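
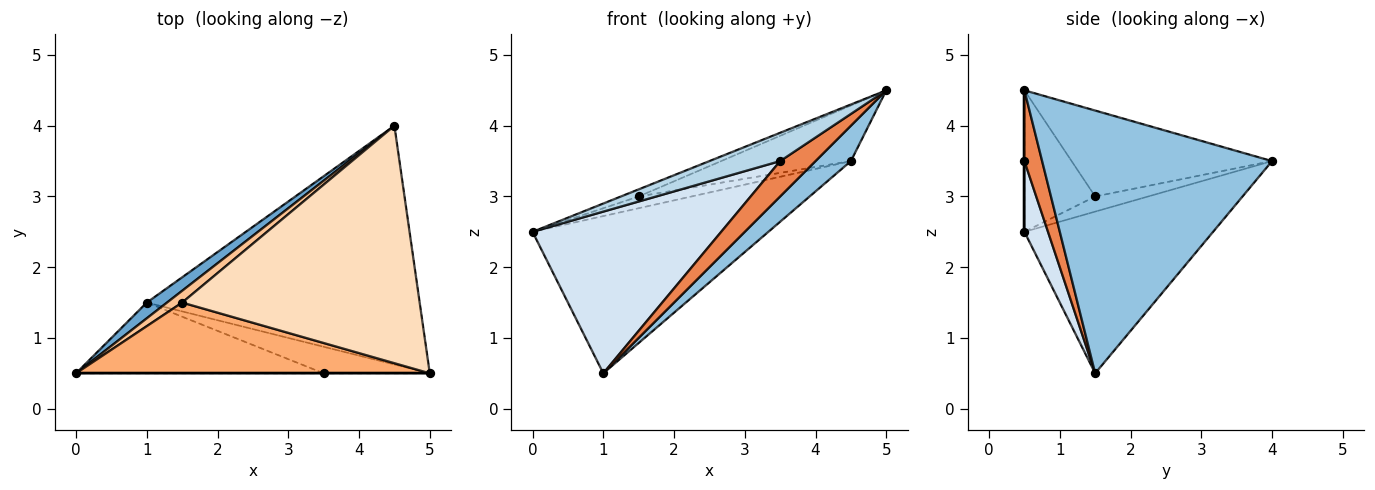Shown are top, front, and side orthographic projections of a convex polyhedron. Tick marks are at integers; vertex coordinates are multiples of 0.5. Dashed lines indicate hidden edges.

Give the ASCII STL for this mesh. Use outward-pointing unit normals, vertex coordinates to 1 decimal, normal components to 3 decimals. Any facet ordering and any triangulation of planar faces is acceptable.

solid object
 facet normal -0.623 0.778 0.078
  outer loop
   vertex 1.0 1.5 0.5
   vertex 0.0 0.5 2.5
   vertex 4.5 4.0 3.5
  endloop
 endfacet
 facet normal 0.690 -0.106 -0.716
  outer loop
   vertex 1.0 1.5 0.5
   vertex 4.5 4.0 3.5
   vertex 5.0 0.5 4.5
  endloop
 endfacet
 facet normal 0.000 -1.000 0.000
  outer loop
   vertex 3.5 0.5 3.5
   vertex 5.0 0.5 4.5
   vertex 0.0 0.5 2.5
  endloop
 endfacet
 facet normal 0.114 -0.910 -0.398
  outer loop
   vertex 3.5 0.5 3.5
   vertex 0.0 0.5 2.5
   vertex 1.0 1.5 0.5
  endloop
 endfacet
 facet normal 0.371 -0.743 -0.557
  outer loop
   vertex 3.5 0.5 3.5
   vertex 1.0 1.5 0.5
   vertex 5.0 0.5 4.5
  endloop
 endfacet
 facet normal -0.370 0.092 0.925
  outer loop
   vertex 1.5 1.5 3.0
   vertex 0.0 0.5 2.5
   vertex 5.0 0.5 4.5
  endloop
 endfacet
 facet normal -0.577 0.577 0.577
  outer loop
   vertex 1.5 1.5 3.0
   vertex 4.5 4.0 3.5
   vertex 0.0 0.5 2.5
  endloop
 endfacet
 facet normal -0.332 0.215 0.918
  outer loop
   vertex 1.5 1.5 3.0
   vertex 5.0 0.5 4.5
   vertex 4.5 4.0 3.5
  endloop
 endfacet
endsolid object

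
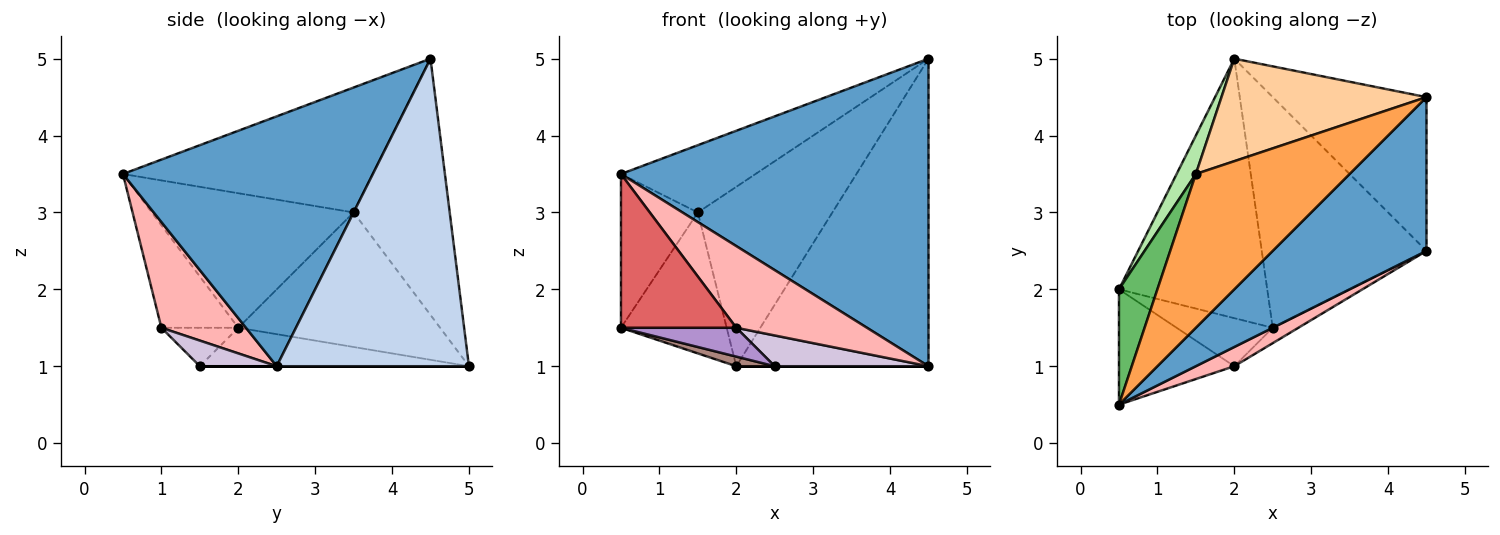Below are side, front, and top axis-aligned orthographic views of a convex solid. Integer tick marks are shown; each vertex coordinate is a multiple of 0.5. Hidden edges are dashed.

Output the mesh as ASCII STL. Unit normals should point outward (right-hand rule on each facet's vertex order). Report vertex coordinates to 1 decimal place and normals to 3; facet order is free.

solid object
 facet normal 0.588 -0.724 0.362
  outer loop
   vertex 4.5 2.5 1.0
   vertex 4.5 4.5 5.0
   vertex 0.5 0.5 3.5
  endloop
 endfacet
 facet normal 0.667 0.667 -0.333
  outer loop
   vertex 4.5 2.5 1.0
   vertex 2.0 5.0 1.0
   vertex 4.5 4.5 5.0
  endloop
 endfacet
 facet normal -0.597 0.322 0.735
  outer loop
   vertex 1.5 3.5 3.0
   vertex 0.5 0.5 3.5
   vertex 4.5 4.5 5.0
  endloop
 endfacet
 facet normal -0.527 0.738 0.422
  outer loop
   vertex 1.5 3.5 3.0
   vertex 4.5 4.5 5.0
   vertex 2.0 5.0 1.0
  endloop
 endfacet
 facet normal -0.903 0.344 0.258
  outer loop
   vertex 1.5 3.5 3.0
   vertex 0.5 2.0 1.5
   vertex 0.5 0.5 3.5
  endloop
 endfacet
 facet normal -0.879 0.460 0.126
  outer loop
   vertex 1.5 3.5 3.0
   vertex 2.0 5.0 1.0
   vertex 0.5 2.0 1.5
  endloop
 endfacet
 facet normal -0.471 -0.706 -0.529
  outer loop
   vertex 2.0 1.0 1.5
   vertex 0.5 0.5 3.5
   vertex 0.5 2.0 1.5
  endloop
 endfacet
 facet normal 0.533 -0.824 0.194
  outer loop
   vertex 2.0 1.0 1.5
   vertex 4.5 2.5 1.0
   vertex 0.5 0.5 3.5
  endloop
 endfacet
 facet normal -0.324 -0.487 -0.811
  outer loop
   vertex 2.5 1.5 1.0
   vertex 2.0 1.0 1.5
   vertex 0.5 2.0 1.5
  endloop
 endfacet
 facet normal 0.408 -0.816 -0.408
  outer loop
   vertex 2.5 1.5 1.0
   vertex 4.5 2.5 1.0
   vertex 2.0 1.0 1.5
  endloop
 endfacet
 facet normal -0.251 -0.036 -0.967
  outer loop
   vertex 2.5 1.5 1.0
   vertex 0.5 2.0 1.5
   vertex 2.0 5.0 1.0
  endloop
 endfacet
 facet normal 0.000 0.000 -1.000
  outer loop
   vertex 2.5 1.5 1.0
   vertex 2.0 5.0 1.0
   vertex 4.5 2.5 1.0
  endloop
 endfacet
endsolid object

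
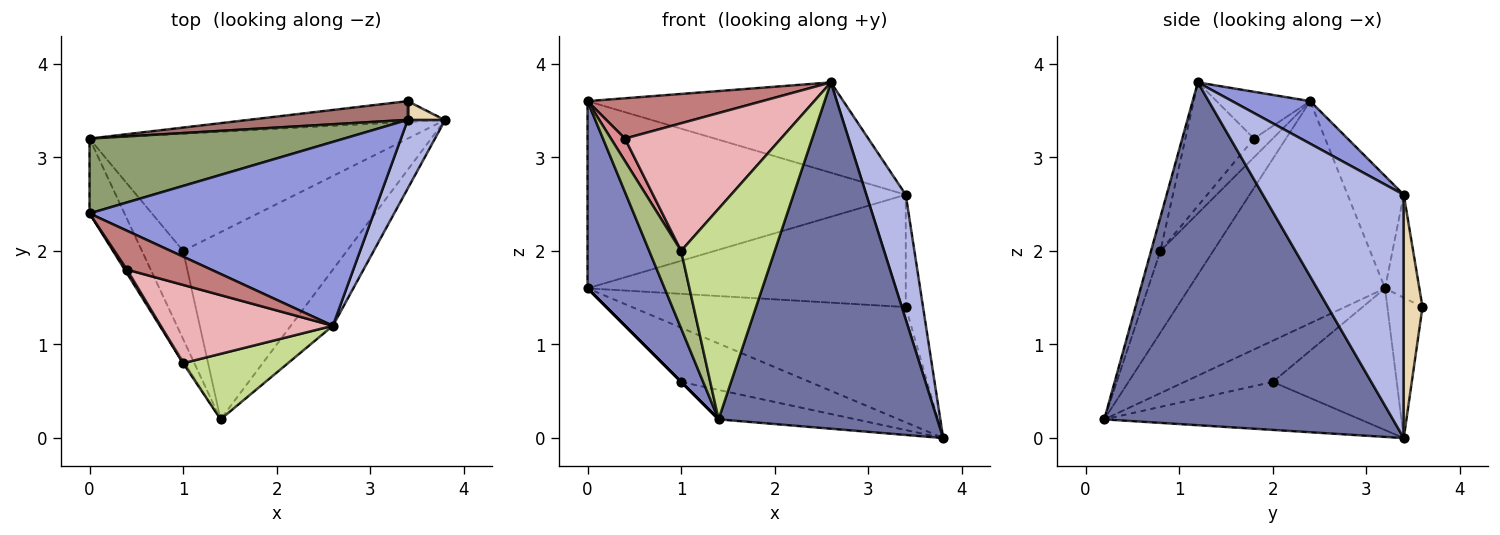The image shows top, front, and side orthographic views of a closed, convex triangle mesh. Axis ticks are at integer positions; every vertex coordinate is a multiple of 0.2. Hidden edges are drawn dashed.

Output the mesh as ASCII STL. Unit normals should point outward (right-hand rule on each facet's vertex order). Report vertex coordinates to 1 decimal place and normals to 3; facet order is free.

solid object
 facet normal 0.793 -0.601 -0.097
  outer loop
   vertex 2.6 1.2 3.8
   vertex 1.4 0.2 0.2
   vertex 3.8 3.4 0.0
  endloop
 endfacet
 facet normal -0.921 -0.362 -0.145
  outer loop
   vertex 0.0 3.2 1.6
   vertex 1.4 0.2 0.2
   vertex 0.0 2.4 3.6
  endloop
 endfacet
 facet normal 0.133 0.437 0.890
  outer loop
   vertex 3.4 3.4 2.6
   vertex 0.0 2.4 3.6
   vertex 2.6 1.2 3.8
  endloop
 endfacet
 facet normal 0.953 -0.266 0.147
  outer loop
   vertex 3.4 3.4 2.6
   vertex 2.6 1.2 3.8
   vertex 3.8 3.4 0.0
  endloop
 endfacet
 facet normal -0.162 0.916 0.367
  outer loop
   vertex 3.4 3.4 2.6
   vertex 0.0 3.2 1.6
   vertex 0.0 2.4 3.6
  endloop
 endfacet
 facet normal -0.856 -0.517 -0.018
  outer loop
   vertex 1.0 0.8 2.0
   vertex 0.0 2.4 3.6
   vertex 1.4 0.2 0.2
  endloop
 endfacet
 facet normal -0.095 -0.951 0.296
  outer loop
   vertex 1.0 0.8 2.0
   vertex 1.4 0.2 0.2
   vertex 2.6 1.2 3.8
  endloop
 endfacet
 facet normal -0.278 0.149 -0.949
  outer loop
   vertex 1.0 2.0 0.6
   vertex 3.8 3.4 0.0
   vertex 1.4 0.2 0.2
  endloop
 endfacet
 facet normal -0.375 0.389 -0.842
  outer loop
   vertex 1.0 2.0 0.6
   vertex 0.0 3.2 1.6
   vertex 3.8 3.4 0.0
  endloop
 endfacet
 facet normal -0.707 0.000 -0.707
  outer loop
   vertex 1.0 2.0 0.6
   vertex 1.4 0.2 0.2
   vertex 0.0 3.2 1.6
  endloop
 endfacet
 facet normal -0.125 0.977 -0.175
  outer loop
   vertex 3.4 3.6 1.4
   vertex 3.8 3.4 0.0
   vertex 0.0 3.2 1.6
  endloop
 endfacet
 facet normal 0.730 0.674 0.112
  outer loop
   vertex 3.4 3.6 1.4
   vertex 3.4 3.4 2.6
   vertex 3.8 3.4 0.0
  endloop
 endfacet
 facet normal -0.106 0.981 0.163
  outer loop
   vertex 3.4 3.6 1.4
   vertex 0.0 3.2 1.6
   vertex 3.4 3.4 2.6
  endloop
 endfacet
 facet normal -0.360 -0.672 0.648
  outer loop
   vertex 0.4 1.8 3.2
   vertex 2.6 1.2 3.8
   vertex 0.0 2.4 3.6
  endloop
 endfacet
 facet normal -0.796 -0.597 0.100
  outer loop
   vertex 0.4 1.8 3.2
   vertex 0.0 2.4 3.6
   vertex 1.0 0.8 2.0
  endloop
 endfacet
 facet normal -0.351 -0.798 0.490
  outer loop
   vertex 0.4 1.8 3.2
   vertex 1.0 0.8 2.0
   vertex 2.6 1.2 3.8
  endloop
 endfacet
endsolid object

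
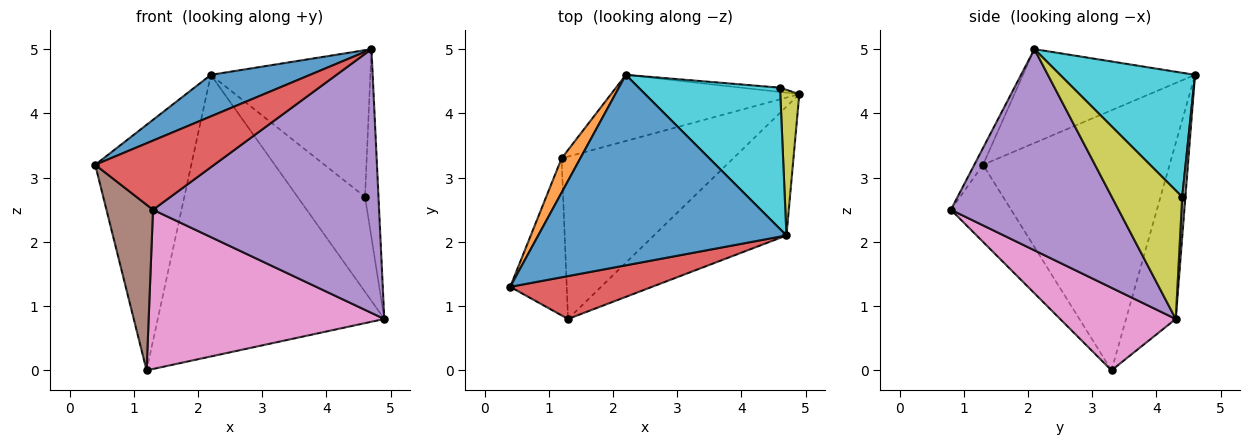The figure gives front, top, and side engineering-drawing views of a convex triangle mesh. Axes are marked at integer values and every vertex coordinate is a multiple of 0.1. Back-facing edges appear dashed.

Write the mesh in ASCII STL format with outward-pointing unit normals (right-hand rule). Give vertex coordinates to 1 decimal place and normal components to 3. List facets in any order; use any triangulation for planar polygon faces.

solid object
 facet normal -0.346 -0.200 0.917
  outer loop
   vertex 4.7 2.1 5.0
   vertex 2.2 4.6 4.6
   vertex 0.4 1.3 3.2
  endloop
 endfacet
 facet normal -0.887 0.457 0.064
  outer loop
   vertex 1.2 3.3 0.0
   vertex 0.4 1.3 3.2
   vertex 2.2 4.6 4.6
  endloop
 endfacet
 facet normal -0.209 0.952 -0.224
  outer loop
   vertex 1.2 3.3 0.0
   vertex 2.2 4.6 4.6
   vertex 4.9 4.3 0.8
  endloop
 endfacet
 facet normal -0.062 -0.848 0.526
  outer loop
   vertex 1.3 0.8 2.5
   vertex 4.7 2.1 5.0
   vertex 0.4 1.3 3.2
  endloop
 endfacet
 facet normal 0.554 -0.748 -0.365
  outer loop
   vertex 1.3 0.8 2.5
   vertex 4.9 4.3 0.8
   vertex 4.7 2.1 5.0
  endloop
 endfacet
 facet normal -0.684 -0.529 -0.502
  outer loop
   vertex 1.3 0.8 2.5
   vertex 0.4 1.3 3.2
   vertex 1.2 3.3 0.0
  endloop
 endfacet
 facet normal 0.325 -0.662 -0.675
  outer loop
   vertex 1.3 0.8 2.5
   vertex 1.2 3.3 0.0
   vertex 4.9 4.3 0.8
  endloop
 endfacet
 facet normal 0.048 0.998 -0.045
  outer loop
   vertex 4.6 4.4 2.7
   vertex 4.9 4.3 0.8
   vertex 2.2 4.6 4.6
  endloop
 endfacet
 facet normal 0.972 0.186 0.144
  outer loop
   vertex 4.6 4.4 2.7
   vertex 4.7 2.1 5.0
   vertex 4.9 4.3 0.8
  endloop
 endfacet
 facet normal 0.520 0.615 0.592
  outer loop
   vertex 4.6 4.4 2.7
   vertex 2.2 4.6 4.6
   vertex 4.7 2.1 5.0
  endloop
 endfacet
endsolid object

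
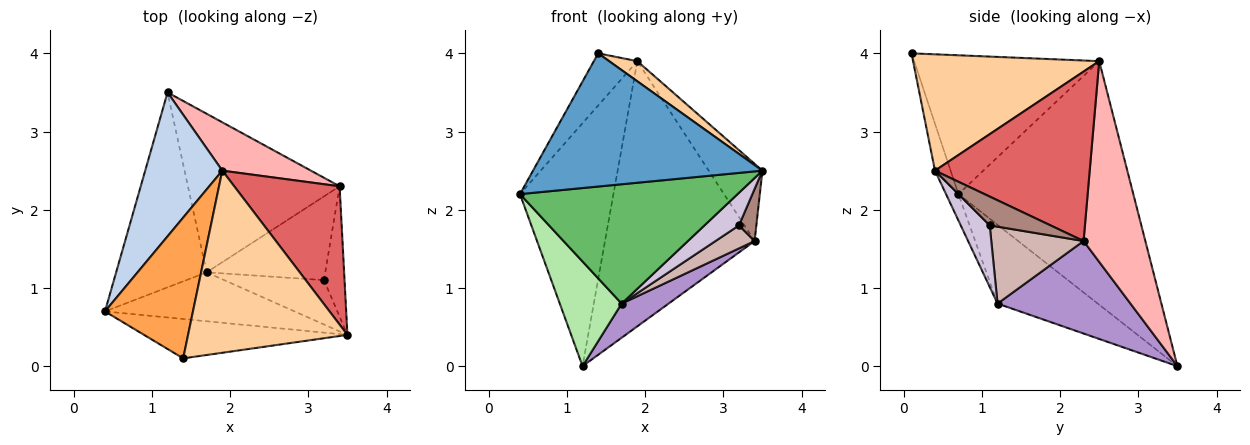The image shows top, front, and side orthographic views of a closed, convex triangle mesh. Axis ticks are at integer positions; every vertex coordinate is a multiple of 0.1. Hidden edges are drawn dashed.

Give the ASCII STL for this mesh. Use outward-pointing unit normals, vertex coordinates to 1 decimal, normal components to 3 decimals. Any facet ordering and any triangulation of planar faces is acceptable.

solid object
 facet normal -0.065 -0.957 -0.283
  outer loop
   vertex 1.4 0.1 4.0
   vertex 0.4 0.7 2.2
   vertex 3.5 0.4 2.5
  endloop
 endfacet
 facet normal -0.849 0.454 0.269
  outer loop
   vertex 1.9 2.5 3.9
   vertex 1.2 3.5 0.0
   vertex 0.4 0.7 2.2
  endloop
 endfacet
 facet normal -0.829 0.194 0.525
  outer loop
   vertex 1.9 2.5 3.9
   vertex 0.4 0.7 2.2
   vertex 1.4 0.1 4.0
  endloop
 endfacet
 facet normal 0.587 -0.089 0.804
  outer loop
   vertex 1.9 2.5 3.9
   vertex 1.4 0.1 4.0
   vertex 3.5 0.4 2.5
  endloop
 endfacet
 facet normal -0.053 -0.924 -0.379
  outer loop
   vertex 1.7 1.2 0.8
   vertex 3.5 0.4 2.5
   vertex 0.4 0.7 2.2
  endloop
 endfacet
 facet normal -0.608 -0.375 -0.699
  outer loop
   vertex 1.7 1.2 0.8
   vertex 0.4 0.7 2.2
   vertex 1.2 3.5 0.0
  endloop
 endfacet
 facet normal 0.814 0.283 0.507
  outer loop
   vertex 3.4 2.3 1.6
   vertex 1.9 2.5 3.9
   vertex 3.5 0.4 2.5
  endloop
 endfacet
 facet normal 0.376 0.911 0.166
  outer loop
   vertex 3.4 2.3 1.6
   vertex 1.2 3.5 0.0
   vertex 1.9 2.5 3.9
  endloop
 endfacet
 facet normal 0.512 -0.181 -0.840
  outer loop
   vertex 3.4 2.3 1.6
   vertex 1.7 1.2 0.8
   vertex 1.2 3.5 0.0
  endloop
 endfacet
 facet normal 0.445 -0.530 -0.721
  outer loop
   vertex 3.2 1.1 1.8
   vertex 3.5 0.4 2.5
   vertex 1.7 1.2 0.8
  endloop
 endfacet
 facet normal 0.793 -0.226 -0.566
  outer loop
   vertex 3.2 1.1 1.8
   vertex 3.4 2.3 1.6
   vertex 3.5 0.4 2.5
  endloop
 endfacet
 facet normal 0.530 -0.225 -0.818
  outer loop
   vertex 3.2 1.1 1.8
   vertex 1.7 1.2 0.8
   vertex 3.4 2.3 1.6
  endloop
 endfacet
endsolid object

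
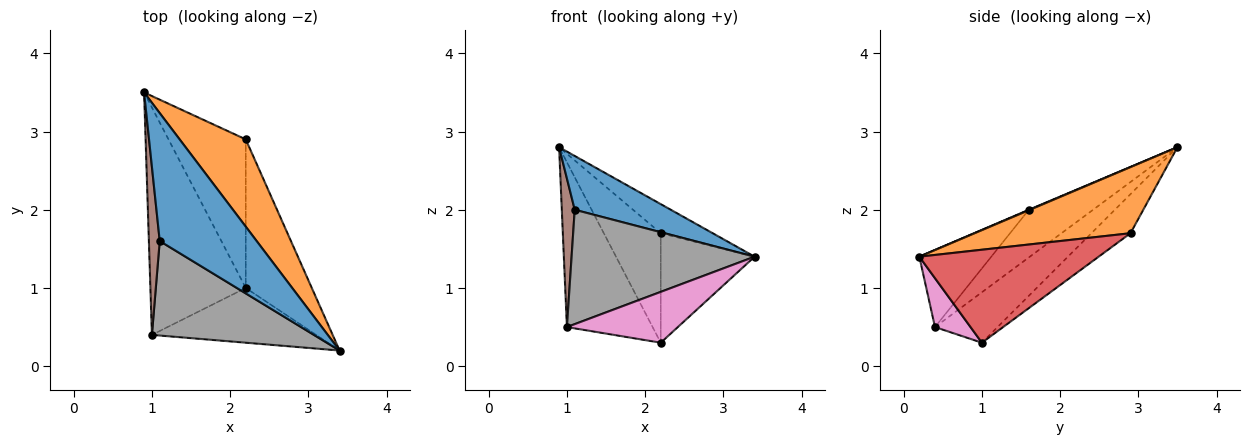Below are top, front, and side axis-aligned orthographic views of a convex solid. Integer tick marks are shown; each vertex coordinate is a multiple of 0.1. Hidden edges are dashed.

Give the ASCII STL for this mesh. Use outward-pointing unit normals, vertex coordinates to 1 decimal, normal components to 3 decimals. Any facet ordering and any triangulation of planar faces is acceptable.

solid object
 facet normal 0.005 -0.388 0.922
  outer loop
   vertex 1.1 1.6 2.0
   vertex 3.4 0.2 1.4
   vertex 0.9 3.5 2.8
  endloop
 endfacet
 facet normal 0.688 0.229 0.688
  outer loop
   vertex 2.2 2.9 1.7
   vertex 0.9 3.5 2.8
   vertex 3.4 0.2 1.4
  endloop
 endfacet
 facet normal -0.377 0.549 -0.746
  outer loop
   vertex 2.2 2.9 1.7
   vertex 2.2 1.0 0.3
   vertex 0.9 3.5 2.8
  endloop
 endfacet
 facet normal 0.750 0.392 -0.533
  outer loop
   vertex 2.2 2.9 1.7
   vertex 3.4 0.2 1.4
   vertex 2.2 1.0 0.3
  endloop
 endfacet
 facet normal -0.394 0.539 -0.744
  outer loop
   vertex 1.0 0.4 0.5
   vertex 0.9 3.5 2.8
   vertex 2.2 1.0 0.3
  endloop
 endfacet
 facet normal -0.957 -0.192 0.218
  outer loop
   vertex 1.0 0.4 0.5
   vertex 1.1 1.6 2.0
   vertex 0.9 3.5 2.8
  endloop
 endfacet
 facet normal 0.213 -0.665 -0.716
  outer loop
   vertex 1.0 0.4 0.5
   vertex 2.2 1.0 0.3
   vertex 3.4 0.2 1.4
  endloop
 endfacet
 facet normal -0.290 -0.738 0.610
  outer loop
   vertex 1.0 0.4 0.5
   vertex 3.4 0.2 1.4
   vertex 1.1 1.6 2.0
  endloop
 endfacet
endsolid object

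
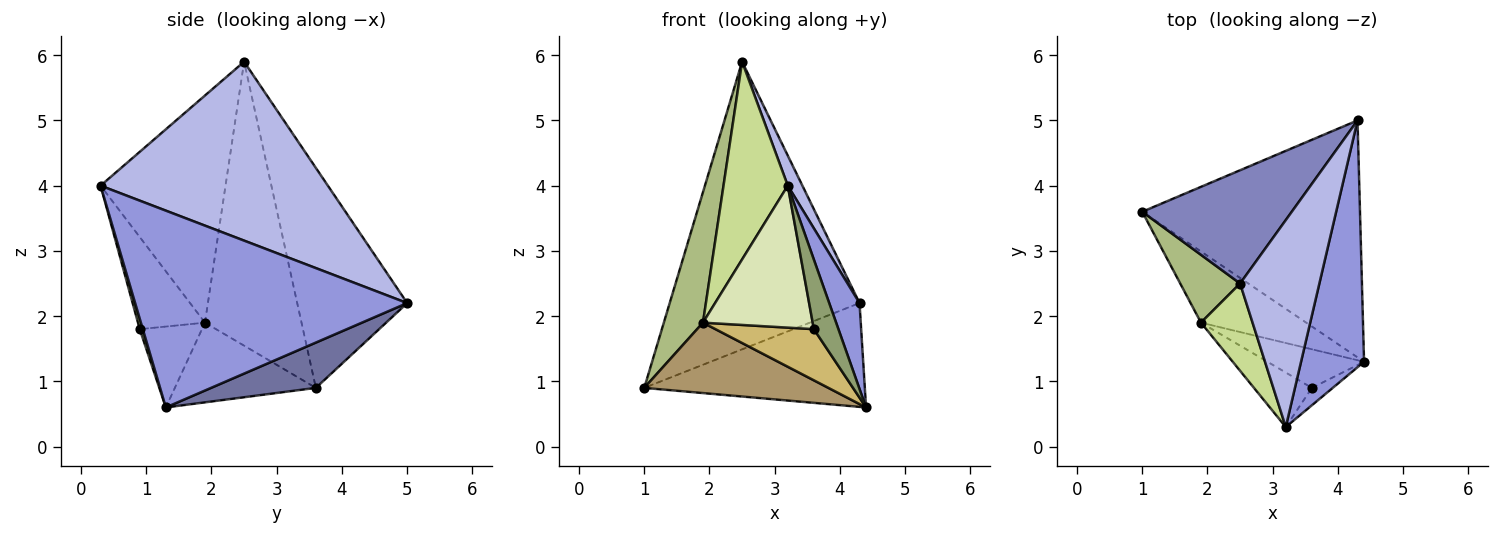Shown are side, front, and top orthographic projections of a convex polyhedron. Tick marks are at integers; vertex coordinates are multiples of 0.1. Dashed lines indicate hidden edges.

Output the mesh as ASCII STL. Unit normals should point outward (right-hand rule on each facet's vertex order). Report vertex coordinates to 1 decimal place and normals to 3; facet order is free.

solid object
 facet normal 0.187 0.394 -0.900
  outer loop
   vertex 4.3 5.0 2.2
   vertex 4.4 1.3 0.6
   vertex 1.0 3.6 0.9
  endloop
 endfacet
 facet normal -0.475 0.819 0.323
  outer loop
   vertex 2.5 2.5 5.9
   vertex 4.3 5.0 2.2
   vertex 1.0 3.6 0.9
  endloop
 endfacet
 facet normal 0.947 -0.106 0.303
  outer loop
   vertex 3.2 0.3 4.0
   vertex 4.4 1.3 0.6
   vertex 4.3 5.0 2.2
  endloop
 endfacet
 facet normal 0.913 -0.059 0.404
  outer loop
   vertex 3.2 0.3 4.0
   vertex 4.3 5.0 2.2
   vertex 2.5 2.5 5.9
  endloop
 endfacet
 facet normal 0.120 -0.963 -0.241
  outer loop
   vertex 3.6 0.9 1.8
   vertex 4.4 1.3 0.6
   vertex 3.2 0.3 4.0
  endloop
 endfacet
 facet normal -0.910 -0.369 0.192
  outer loop
   vertex 1.9 1.9 1.9
   vertex 2.5 2.5 5.9
   vertex 1.0 3.6 0.9
  endloop
 endfacet
 facet normal -0.872 -0.448 0.198
  outer loop
   vertex 1.9 1.9 1.9
   vertex 3.2 0.3 4.0
   vertex 2.5 2.5 5.9
  endloop
 endfacet
 facet normal -0.495 -0.811 -0.311
  outer loop
   vertex 1.9 1.9 1.9
   vertex 3.6 0.9 1.8
   vertex 3.2 0.3 4.0
  endloop
 endfacet
 facet normal -0.474 -0.619 -0.626
  outer loop
   vertex 1.9 1.9 1.9
   vertex 1.0 3.6 0.9
   vertex 4.4 1.3 0.6
  endloop
 endfacet
 facet normal -0.451 -0.712 -0.538
  outer loop
   vertex 1.9 1.9 1.9
   vertex 4.4 1.3 0.6
   vertex 3.6 0.9 1.8
  endloop
 endfacet
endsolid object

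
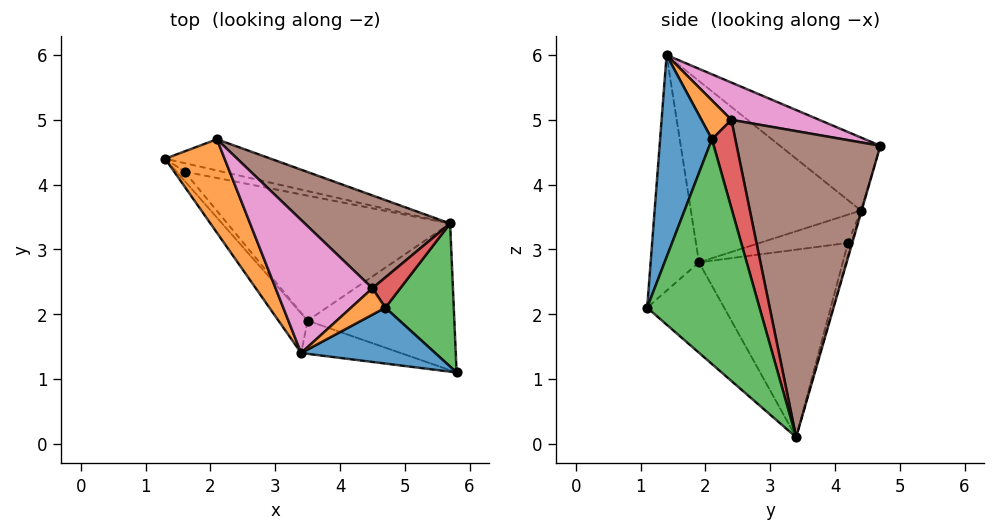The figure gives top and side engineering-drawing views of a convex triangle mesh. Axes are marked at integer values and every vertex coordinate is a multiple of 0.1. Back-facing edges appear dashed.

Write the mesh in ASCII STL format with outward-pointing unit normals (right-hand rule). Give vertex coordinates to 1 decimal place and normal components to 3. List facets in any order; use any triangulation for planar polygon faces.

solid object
 facet normal -0.007 0.959 -0.282
  outer loop
   vertex 2.1 4.7 4.6
   vertex 5.7 3.4 0.1
   vertex 1.3 4.4 3.6
  endloop
 endfacet
 facet normal -0.775 -0.037 0.631
  outer loop
   vertex 3.4 1.4 6.0
   vertex 2.1 4.7 4.6
   vertex 1.3 4.4 3.6
  endloop
 endfacet
 facet normal -0.417 -0.607 -0.677
  outer loop
   vertex 3.5 1.9 2.8
   vertex 5.7 3.4 0.1
   vertex 5.8 1.1 2.1
  endloop
 endfacet
 facet normal -0.764 -0.633 -0.123
  outer loop
   vertex 3.5 1.9 2.8
   vertex 3.4 1.4 6.0
   vertex 1.3 4.4 3.6
  endloop
 endfacet
 facet normal -0.366 -0.918 -0.155
  outer loop
   vertex 3.5 1.9 2.8
   vertex 5.8 1.1 2.1
   vertex 3.4 1.4 6.0
  endloop
 endfacet
 facet normal 0.633 0.713 0.301
  outer loop
   vertex 4.5 2.4 5.0
   vertex 5.7 3.4 0.1
   vertex 2.1 4.7 4.6
  endloop
 endfacet
 facet normal 0.317 0.473 0.822
  outer loop
   vertex 4.5 2.4 5.0
   vertex 2.1 4.7 4.6
   vertex 3.4 1.4 6.0
  endloop
 endfacet
 facet normal -0.153 0.882 -0.445
  outer loop
   vertex 1.6 4.2 3.1
   vertex 1.3 4.4 3.6
   vertex 5.7 3.4 0.1
  endloop
 endfacet
 facet normal -0.766 -0.605 -0.218
  outer loop
   vertex 1.6 4.2 3.1
   vertex 3.5 1.9 2.8
   vertex 1.3 4.4 3.6
  endloop
 endfacet
 facet normal -0.591 -0.397 -0.702
  outer loop
   vertex 1.6 4.2 3.1
   vertex 5.7 3.4 0.1
   vertex 3.5 1.9 2.8
  endloop
 endfacet
 facet normal 0.739 -0.462 0.490
  outer loop
   vertex 4.7 2.1 4.7
   vertex 3.4 1.4 6.0
   vertex 5.8 1.1 2.1
  endloop
 endfacet
 facet normal 0.740 -0.160 0.653
  outer loop
   vertex 4.7 2.1 4.7
   vertex 4.5 2.4 5.0
   vertex 3.4 1.4 6.0
  endloop
 endfacet
 facet normal 0.918 0.283 0.279
  outer loop
   vertex 4.7 2.1 4.7
   vertex 5.8 1.1 2.1
   vertex 5.7 3.4 0.1
  endloop
 endfacet
 facet normal 0.904 0.317 0.286
  outer loop
   vertex 4.7 2.1 4.7
   vertex 5.7 3.4 0.1
   vertex 4.5 2.4 5.0
  endloop
 endfacet
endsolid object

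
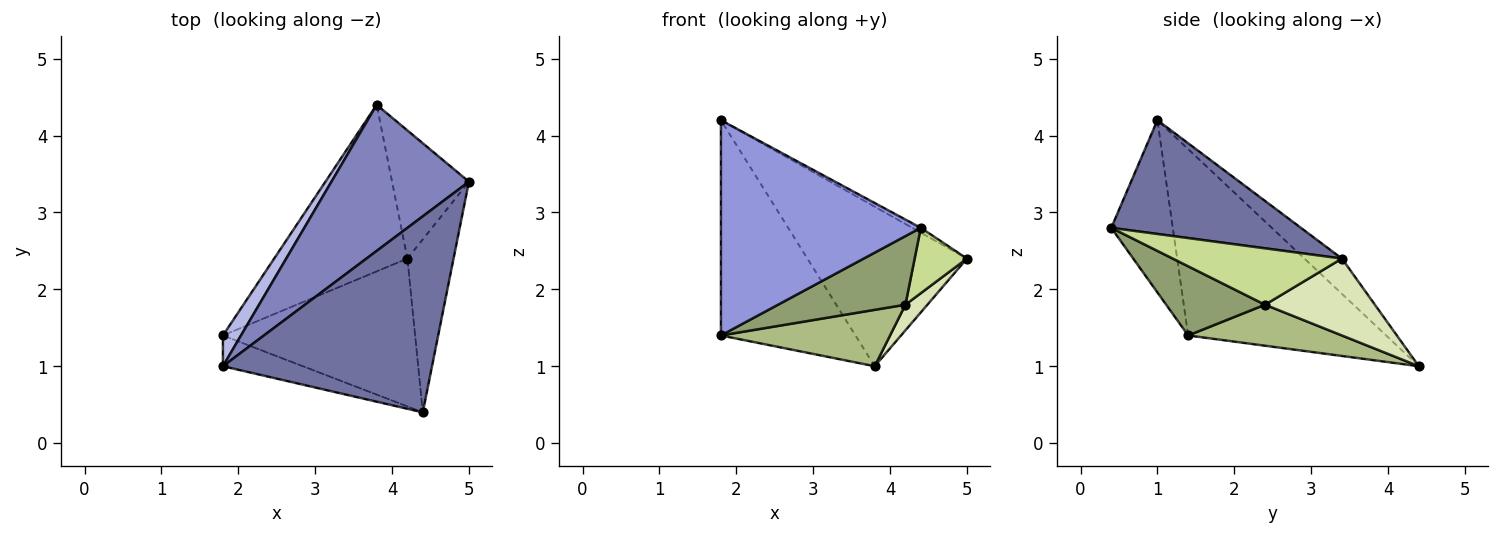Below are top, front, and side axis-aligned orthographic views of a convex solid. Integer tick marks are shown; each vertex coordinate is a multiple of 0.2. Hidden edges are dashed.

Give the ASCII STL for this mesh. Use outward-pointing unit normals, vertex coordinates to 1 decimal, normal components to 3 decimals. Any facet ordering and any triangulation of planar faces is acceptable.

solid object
 facet normal 0.478 0.022 0.878
  outer loop
   vertex 4.4 0.4 2.8
   vertex 5.0 3.4 2.4
   vertex 1.8 1.0 4.2
  endloop
 endfacet
 facet normal -0.171 0.727 0.665
  outer loop
   vertex 3.8 4.4 1.0
   vertex 1.8 1.0 4.2
   vertex 5.0 3.4 2.4
  endloop
 endfacet
 facet normal -0.291 -0.947 -0.135
  outer loop
   vertex 1.8 1.4 1.4
   vertex 4.4 0.4 2.8
   vertex 1.8 1.0 4.2
  endloop
 endfacet
 facet normal -0.824 0.560 0.080
  outer loop
   vertex 1.8 1.4 1.4
   vertex 1.8 1.0 4.2
   vertex 3.8 4.4 1.0
  endloop
 endfacet
 facet normal 0.310 -0.400 -0.862
  outer loop
   vertex 4.2 2.4 1.8
   vertex 4.4 0.4 2.8
   vertex 1.8 1.4 1.4
  endloop
 endfacet
 facet normal 0.280 -0.308 -0.909
  outer loop
   vertex 4.2 2.4 1.8
   vertex 1.8 1.4 1.4
   vertex 3.8 4.4 1.0
  endloop
 endfacet
 facet normal 0.753 -0.233 -0.616
  outer loop
   vertex 4.2 2.4 1.8
   vertex 5.0 3.4 2.4
   vertex 4.4 0.4 2.8
  endloop
 endfacet
 facet normal 0.700 -0.140 -0.700
  outer loop
   vertex 4.2 2.4 1.8
   vertex 3.8 4.4 1.0
   vertex 5.0 3.4 2.4
  endloop
 endfacet
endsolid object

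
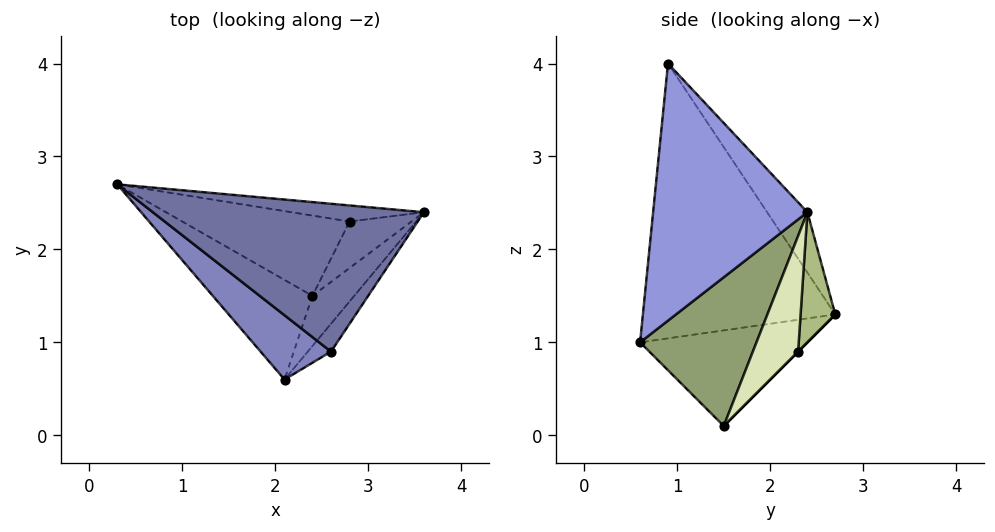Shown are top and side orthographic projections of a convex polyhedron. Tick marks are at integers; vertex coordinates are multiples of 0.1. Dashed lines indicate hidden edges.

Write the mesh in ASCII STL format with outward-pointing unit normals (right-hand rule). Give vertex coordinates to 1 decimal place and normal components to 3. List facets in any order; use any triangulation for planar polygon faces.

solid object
 facet normal -0.140 0.765 0.629
  outer loop
   vertex 2.6 0.9 4.0
   vertex 3.6 2.4 2.4
   vertex 0.3 2.7 1.3
  endloop
 endfacet
 facet normal -0.732 -0.655 0.188
  outer loop
   vertex 2.6 0.9 4.0
   vertex 0.3 2.7 1.3
   vertex 2.1 0.6 1.0
  endloop
 endfacet
 facet normal 0.793 -0.605 -0.072
  outer loop
   vertex 2.6 0.9 4.0
   vertex 2.1 0.6 1.0
   vertex 3.6 2.4 2.4
  endloop
 endfacet
 facet normal -0.622 -0.440 -0.648
  outer loop
   vertex 2.4 1.5 0.1
   vertex 2.1 0.6 1.0
   vertex 0.3 2.7 1.3
  endloop
 endfacet
 facet normal 0.829 -0.509 -0.233
  outer loop
   vertex 2.4 1.5 0.1
   vertex 3.6 2.4 2.4
   vertex 2.1 0.6 1.0
  endloop
 endfacet
 facet normal 0.135 0.981 -0.137
  outer loop
   vertex 2.8 2.3 0.9
   vertex 0.3 2.7 1.3
   vertex 3.6 2.4 2.4
  endloop
 endfacet
 facet normal 0.000 0.707 -0.707
  outer loop
   vertex 2.8 2.3 0.9
   vertex 2.4 1.5 0.1
   vertex 0.3 2.7 1.3
  endloop
 endfacet
 facet normal 0.881 0.031 -0.472
  outer loop
   vertex 2.8 2.3 0.9
   vertex 3.6 2.4 2.4
   vertex 2.4 1.5 0.1
  endloop
 endfacet
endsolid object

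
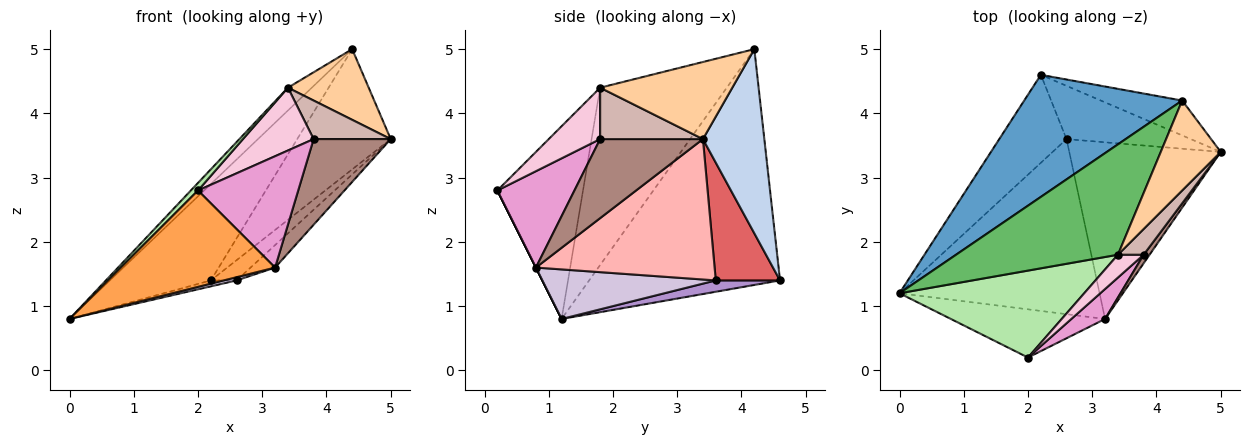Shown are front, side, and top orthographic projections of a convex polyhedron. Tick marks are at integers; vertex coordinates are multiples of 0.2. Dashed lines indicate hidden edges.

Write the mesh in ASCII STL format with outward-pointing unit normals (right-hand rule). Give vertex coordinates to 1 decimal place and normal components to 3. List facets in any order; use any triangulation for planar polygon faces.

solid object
 facet normal -0.761 0.402 0.510
  outer loop
   vertex 4.4 4.2 5.0
   vertex 2.2 4.6 1.4
   vertex 0.0 1.2 0.8
  endloop
 endfacet
 facet normal 0.533 0.812 -0.236
  outer loop
   vertex 4.4 4.2 5.0
   vertex 5.0 3.4 3.6
   vertex 2.2 4.6 1.4
  endloop
 endfacet
 facet normal 0.000 -0.894 -0.447
  outer loop
   vertex 3.2 0.8 1.6
   vertex 2.0 0.2 2.8
   vertex 0.0 1.2 0.8
  endloop
 endfacet
 facet normal 0.711 -0.434 0.553
  outer loop
   vertex 3.4 1.8 4.4
   vertex 5.0 3.4 3.6
   vertex 4.4 4.2 5.0
  endloop
 endfacet
 facet normal -0.731 0.138 0.668
  outer loop
   vertex 3.4 1.8 4.4
   vertex 4.4 4.2 5.0
   vertex 0.0 1.2 0.8
  endloop
 endfacet
 facet normal -0.721 -0.060 0.691
  outer loop
   vertex 3.4 1.8 4.4
   vertex 0.0 1.2 0.8
   vertex 2.0 0.2 2.8
  endloop
 endfacet
 facet normal 0.663 0.265 -0.700
  outer loop
   vertex 2.6 3.6 1.4
   vertex 2.2 4.6 1.4
   vertex 5.0 3.4 3.6
  endloop
 endfacet
 facet normal 0.677 0.093 -0.730
  outer loop
   vertex 2.6 3.6 1.4
   vertex 5.0 3.4 3.6
   vertex 3.2 0.8 1.6
  endloop
 endfacet
 facet normal 0.166 0.066 -0.984
  outer loop
   vertex 2.6 3.6 1.4
   vertex 0.0 1.2 0.8
   vertex 2.2 4.6 1.4
  endloop
 endfacet
 facet normal 0.240 -0.018 -0.971
  outer loop
   vertex 2.6 3.6 1.4
   vertex 3.2 0.8 1.6
   vertex 0.0 1.2 0.8
  endloop
 endfacet
 facet normal 0.799 -0.599 0.060
  outer loop
   vertex 3.8 1.8 3.6
   vertex 3.2 0.8 1.6
   vertex 5.0 3.4 3.6
  endloop
 endfacet
 facet normal 0.743 -0.557 0.371
  outer loop
   vertex 3.8 1.8 3.6
   vertex 5.0 3.4 3.6
   vertex 3.4 1.8 4.4
  endloop
 endfacet
 facet normal 0.596 -0.775 0.209
  outer loop
   vertex 3.8 1.8 3.6
   vertex 2.0 0.2 2.8
   vertex 3.2 0.8 1.6
  endloop
 endfacet
 facet normal 0.564 -0.776 0.282
  outer loop
   vertex 3.8 1.8 3.6
   vertex 3.4 1.8 4.4
   vertex 2.0 0.2 2.8
  endloop
 endfacet
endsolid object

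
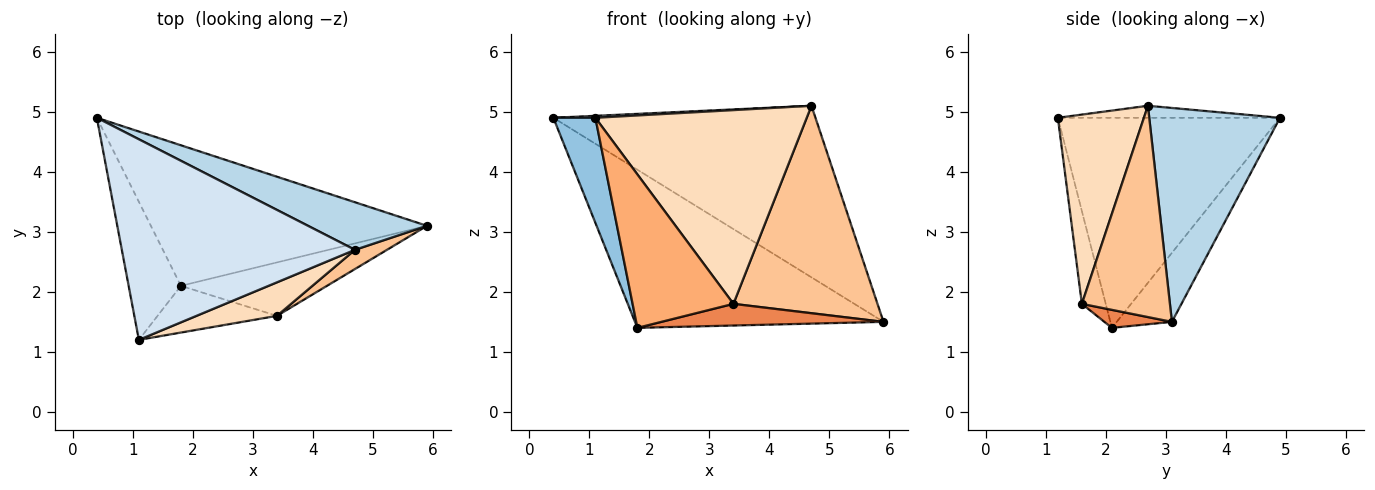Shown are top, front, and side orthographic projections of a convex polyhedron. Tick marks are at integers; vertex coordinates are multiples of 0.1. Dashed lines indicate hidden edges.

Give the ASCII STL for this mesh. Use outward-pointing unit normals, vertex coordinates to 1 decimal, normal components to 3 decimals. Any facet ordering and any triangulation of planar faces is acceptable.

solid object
 facet normal -0.164 0.737 -0.655
  outer loop
   vertex 1.8 2.1 1.4
   vertex 0.4 4.9 4.9
   vertex 5.9 3.1 1.5
  endloop
 endfacet
 facet normal -0.954 -0.181 -0.237
  outer loop
   vertex 1.8 2.1 1.4
   vertex 1.1 1.2 4.9
   vertex 0.4 4.9 4.9
  endloop
 endfacet
 facet normal 0.433 0.869 0.241
  outer loop
   vertex 4.7 2.7 5.1
   vertex 5.9 3.1 1.5
   vertex 0.4 4.9 4.9
  endloop
 endfacet
 facet normal -0.051 -0.010 0.999
  outer loop
   vertex 4.7 2.7 5.1
   vertex 0.4 4.9 4.9
   vertex 1.1 1.2 4.9
  endloop
 endfacet
 facet normal 0.114 -0.373 -0.921
  outer loop
   vertex 3.4 1.6 1.8
   vertex 1.8 2.1 1.4
   vertex 5.9 3.1 1.5
  endloop
 endfacet
 facet normal -0.221 -0.933 -0.284
  outer loop
   vertex 3.4 1.6 1.8
   vertex 1.1 1.2 4.9
   vertex 1.8 2.1 1.4
  endloop
 endfacet
 facet normal 0.520 -0.851 0.079
  outer loop
   vertex 3.4 1.6 1.8
   vertex 5.9 3.1 1.5
   vertex 4.7 2.7 5.1
  endloop
 endfacet
 facet normal 0.372 -0.915 0.158
  outer loop
   vertex 3.4 1.6 1.8
   vertex 4.7 2.7 5.1
   vertex 1.1 1.2 4.9
  endloop
 endfacet
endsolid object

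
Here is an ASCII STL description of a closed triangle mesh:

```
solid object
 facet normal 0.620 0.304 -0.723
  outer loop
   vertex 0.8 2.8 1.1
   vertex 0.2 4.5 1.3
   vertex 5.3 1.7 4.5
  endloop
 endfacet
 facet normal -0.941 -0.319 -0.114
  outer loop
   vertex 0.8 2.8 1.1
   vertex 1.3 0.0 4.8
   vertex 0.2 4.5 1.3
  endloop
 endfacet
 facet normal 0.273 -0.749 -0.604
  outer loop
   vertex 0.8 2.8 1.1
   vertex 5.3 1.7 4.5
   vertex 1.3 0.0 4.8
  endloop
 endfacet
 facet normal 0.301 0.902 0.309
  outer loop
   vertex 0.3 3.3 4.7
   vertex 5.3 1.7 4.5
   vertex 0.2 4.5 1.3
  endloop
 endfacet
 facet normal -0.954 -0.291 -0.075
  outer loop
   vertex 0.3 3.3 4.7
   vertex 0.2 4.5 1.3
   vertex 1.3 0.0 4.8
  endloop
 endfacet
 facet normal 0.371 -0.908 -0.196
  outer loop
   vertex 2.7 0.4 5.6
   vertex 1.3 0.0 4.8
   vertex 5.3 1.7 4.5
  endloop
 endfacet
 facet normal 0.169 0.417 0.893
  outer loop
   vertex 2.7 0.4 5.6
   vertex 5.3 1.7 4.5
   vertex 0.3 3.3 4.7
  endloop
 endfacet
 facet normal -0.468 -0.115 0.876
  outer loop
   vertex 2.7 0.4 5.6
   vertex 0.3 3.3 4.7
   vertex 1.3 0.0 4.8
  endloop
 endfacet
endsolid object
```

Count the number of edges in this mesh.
12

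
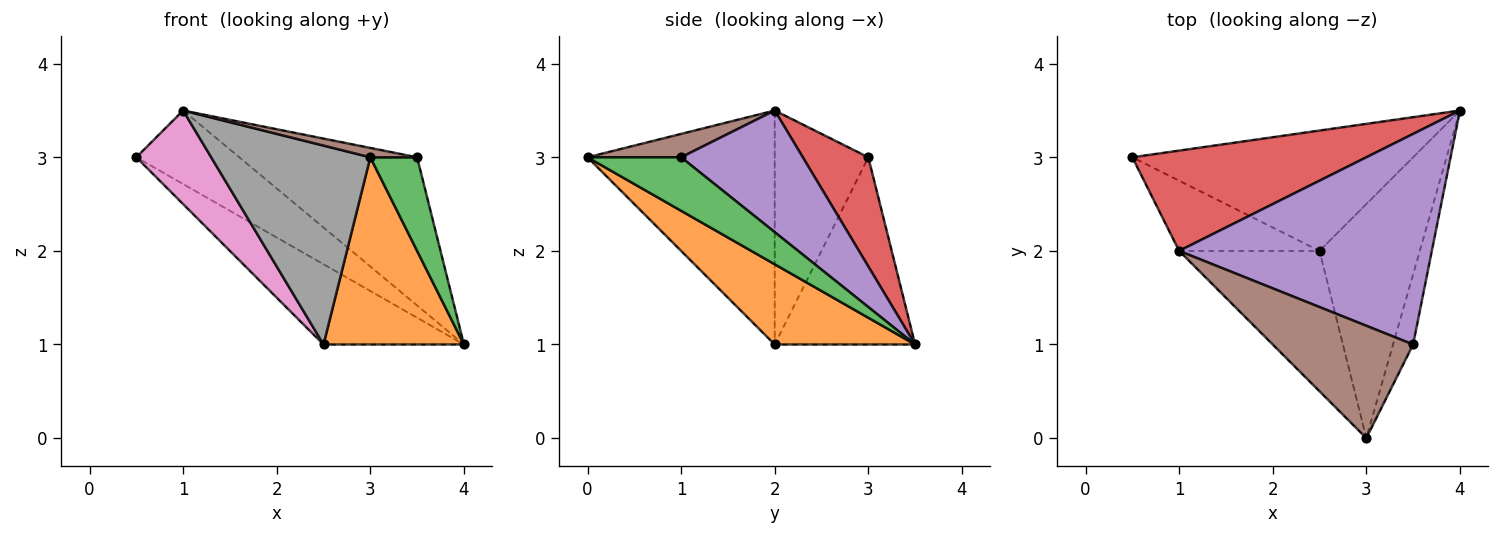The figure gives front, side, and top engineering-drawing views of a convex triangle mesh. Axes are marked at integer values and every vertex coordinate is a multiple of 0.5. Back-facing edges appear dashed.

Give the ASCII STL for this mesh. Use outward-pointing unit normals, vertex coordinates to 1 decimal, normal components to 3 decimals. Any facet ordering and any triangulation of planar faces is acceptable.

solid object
 facet normal -0.485 0.485 -0.728
  outer loop
   vertex 2.5 2.0 1.0
   vertex 0.5 3.0 3.0
   vertex 4.0 3.5 1.0
  endloop
 endfacet
 facet normal 0.530 -0.530 -0.662
  outer loop
   vertex 2.5 2.0 1.0
   vertex 4.0 3.5 1.0
   vertex 3.0 0.0 3.0
  endloop
 endfacet
 facet normal 0.848 -0.424 -0.318
  outer loop
   vertex 3.5 1.0 3.0
   vertex 3.0 0.0 3.0
   vertex 4.0 3.5 1.0
  endloop
 endfacet
 facet normal 0.352 0.553 0.755
  outer loop
   vertex 1.0 2.0 3.5
   vertex 4.0 3.5 1.0
   vertex 0.5 3.0 3.0
  endloop
 endfacet
 facet normal 0.366 0.535 0.761
  outer loop
   vertex 1.0 2.0 3.5
   vertex 3.5 1.0 3.0
   vertex 4.0 3.5 1.0
  endloop
 endfacet
 facet normal 0.164 -0.082 0.983
  outer loop
   vertex 1.0 2.0 3.5
   vertex 3.0 0.0 3.0
   vertex 3.5 1.0 3.0
  endloop
 endfacet
 facet normal -0.707 -0.566 -0.424
  outer loop
   vertex 1.0 2.0 3.5
   vertex 0.5 3.0 3.0
   vertex 2.5 2.0 1.0
  endloop
 endfacet
 facet normal -0.693 -0.589 -0.416
  outer loop
   vertex 1.0 2.0 3.5
   vertex 2.5 2.0 1.0
   vertex 3.0 0.0 3.0
  endloop
 endfacet
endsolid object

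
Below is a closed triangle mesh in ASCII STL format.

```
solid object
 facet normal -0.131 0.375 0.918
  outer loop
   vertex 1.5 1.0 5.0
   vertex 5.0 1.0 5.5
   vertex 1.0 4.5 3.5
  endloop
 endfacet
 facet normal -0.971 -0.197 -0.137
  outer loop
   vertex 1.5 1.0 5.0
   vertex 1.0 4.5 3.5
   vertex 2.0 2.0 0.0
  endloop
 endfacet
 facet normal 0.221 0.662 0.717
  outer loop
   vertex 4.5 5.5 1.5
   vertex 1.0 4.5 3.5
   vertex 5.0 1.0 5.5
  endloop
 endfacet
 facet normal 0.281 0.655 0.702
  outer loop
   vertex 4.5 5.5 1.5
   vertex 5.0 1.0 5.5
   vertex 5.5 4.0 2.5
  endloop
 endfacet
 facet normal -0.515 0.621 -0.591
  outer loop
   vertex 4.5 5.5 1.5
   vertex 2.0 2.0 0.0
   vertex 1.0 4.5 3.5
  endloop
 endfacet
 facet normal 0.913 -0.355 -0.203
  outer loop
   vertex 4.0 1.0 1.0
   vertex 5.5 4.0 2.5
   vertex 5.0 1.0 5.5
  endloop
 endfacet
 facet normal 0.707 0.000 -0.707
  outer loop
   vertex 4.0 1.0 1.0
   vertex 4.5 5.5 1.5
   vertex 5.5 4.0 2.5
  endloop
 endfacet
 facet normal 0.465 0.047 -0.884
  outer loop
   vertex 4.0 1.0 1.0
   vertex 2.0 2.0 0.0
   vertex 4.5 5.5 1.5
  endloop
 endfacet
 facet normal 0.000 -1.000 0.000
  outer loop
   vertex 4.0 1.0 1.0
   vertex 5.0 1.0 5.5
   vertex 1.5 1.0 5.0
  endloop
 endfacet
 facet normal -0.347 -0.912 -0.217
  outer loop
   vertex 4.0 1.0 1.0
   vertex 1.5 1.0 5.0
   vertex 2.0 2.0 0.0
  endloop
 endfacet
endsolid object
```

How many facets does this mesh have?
10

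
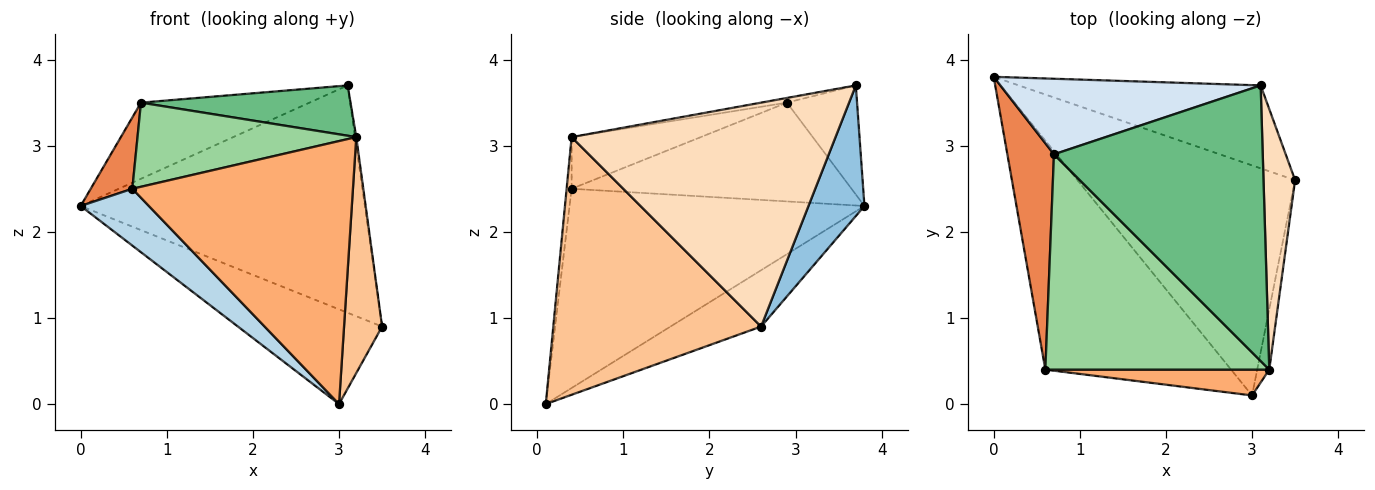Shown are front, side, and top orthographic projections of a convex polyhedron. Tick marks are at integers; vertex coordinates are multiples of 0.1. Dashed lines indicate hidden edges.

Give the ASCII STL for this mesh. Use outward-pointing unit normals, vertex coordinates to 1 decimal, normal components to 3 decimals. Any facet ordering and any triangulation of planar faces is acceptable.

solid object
 facet normal -0.233 0.370 -0.899
  outer loop
   vertex 3.0 0.1 0.0
   vertex 0.0 3.8 2.3
   vertex 3.5 2.6 0.9
  endloop
 endfacet
 facet normal 0.182 0.924 -0.337
  outer loop
   vertex 3.1 3.7 3.7
   vertex 3.5 2.6 0.9
   vertex 0.0 3.8 2.3
  endloop
 endfacet
 facet normal -0.721 -0.167 -0.672
  outer loop
   vertex 0.6 0.4 2.5
   vertex 0.0 3.8 2.3
   vertex 3.0 0.1 0.0
  endloop
 endfacet
 facet normal -0.283 0.681 0.676
  outer loop
   vertex 0.7 2.9 3.5
   vertex 3.1 3.7 3.7
   vertex 0.0 3.8 2.3
  endloop
 endfacet
 facet normal -0.896 -0.133 0.423
  outer loop
   vertex 0.7 2.9 3.5
   vertex 0.0 3.8 2.3
   vertex 0.6 0.4 2.5
  endloop
 endfacet
 facet normal -0.023 -0.995 0.098
  outer loop
   vertex 3.2 0.4 3.1
   vertex 0.6 0.4 2.5
   vertex 3.0 0.1 0.0
  endloop
 endfacet
 facet normal 0.983 -0.180 -0.046
  outer loop
   vertex 3.2 0.4 3.1
   vertex 3.0 0.1 0.0
   vertex 3.5 2.6 0.9
  endloop
 endfacet
 facet normal 0.990 0.005 0.140
  outer loop
   vertex 3.2 0.4 3.1
   vertex 3.5 2.6 0.9
   vertex 3.1 3.7 3.7
  endloop
 endfacet
 facet normal -0.022 -0.179 0.984
  outer loop
   vertex 3.2 0.4 3.1
   vertex 3.1 3.7 3.7
   vertex 0.7 2.9 3.5
  endloop
 endfacet
 facet normal -0.210 -0.356 0.911
  outer loop
   vertex 3.2 0.4 3.1
   vertex 0.7 2.9 3.5
   vertex 0.6 0.4 2.5
  endloop
 endfacet
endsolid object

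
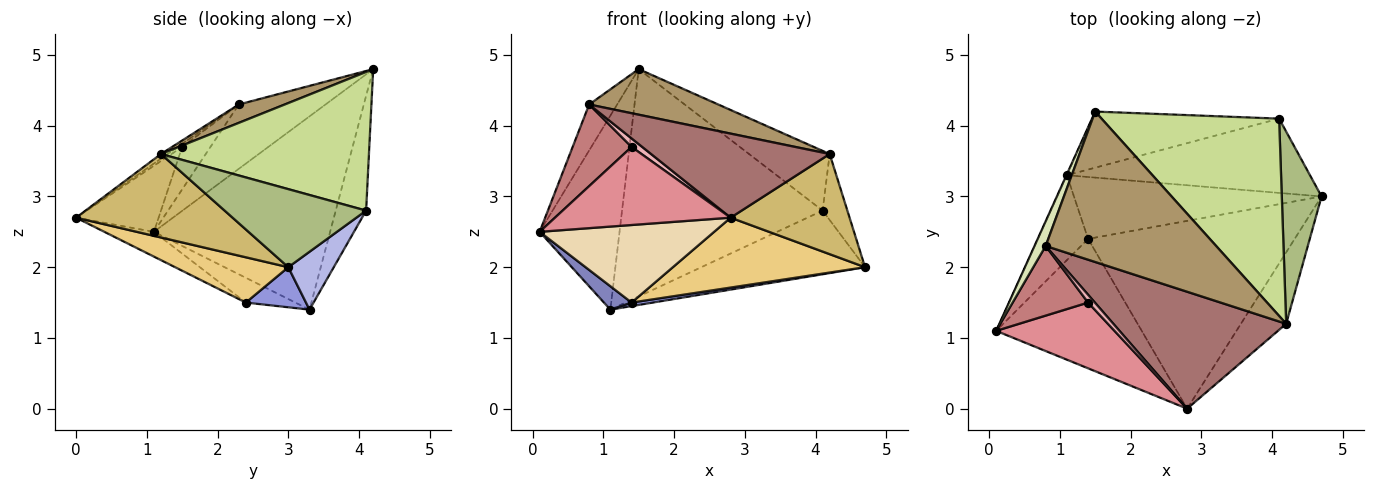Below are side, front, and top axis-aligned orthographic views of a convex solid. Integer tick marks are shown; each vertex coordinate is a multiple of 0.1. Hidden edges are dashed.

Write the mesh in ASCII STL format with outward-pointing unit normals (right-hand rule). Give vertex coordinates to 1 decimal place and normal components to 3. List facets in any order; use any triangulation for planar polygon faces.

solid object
 facet normal -0.911 0.413 -0.002
  outer loop
   vertex 1.1 3.3 1.4
   vertex 0.1 1.1 2.5
   vertex 1.5 4.2 4.8
  endloop
 endfacet
 facet normal -0.430 -0.240 -0.871
  outer loop
   vertex 1.4 2.4 1.5
   vertex 0.1 1.1 2.5
   vertex 1.1 3.3 1.4
  endloop
 endfacet
 facet normal 0.160 -0.056 -0.986
  outer loop
   vertex 1.4 2.4 1.5
   vertex 1.1 3.3 1.4
   vertex 4.7 3.0 2.0
  endloop
 endfacet
 facet normal 0.178 0.640 -0.747
  outer loop
   vertex 4.1 4.1 2.8
   vertex 4.7 3.0 2.0
   vertex 1.1 3.3 1.4
  endloop
 endfacet
 facet normal -0.145 0.961 -0.237
  outer loop
   vertex 4.1 4.1 2.8
   vertex 1.1 3.3 1.4
   vertex 1.5 4.2 4.8
  endloop
 endfacet
 facet normal 0.880 0.154 0.448
  outer loop
   vertex 4.1 4.1 2.8
   vertex 4.2 1.2 3.6
   vertex 4.7 3.0 2.0
  endloop
 endfacet
 facet normal 0.599 0.232 0.767
  outer loop
   vertex 4.1 4.1 2.8
   vertex 1.5 4.2 4.8
   vertex 4.2 1.2 3.6
  endloop
 endfacet
 facet normal -0.939 0.303 0.163
  outer loop
   vertex 0.8 2.3 4.3
   vertex 1.5 4.2 4.8
   vertex 0.1 1.1 2.5
  endloop
 endfacet
 facet normal 0.103 -0.288 0.952
  outer loop
   vertex 0.8 2.3 4.3
   vertex 4.2 1.2 3.6
   vertex 1.5 4.2 4.8
  endloop
 endfacet
 facet normal 0.731 -0.555 -0.396
  outer loop
   vertex 2.8 0.0 2.7
   vertex 4.7 3.0 2.0
   vertex 4.2 1.2 3.6
  endloop
 endfacet
 facet normal 0.201 -0.342 -0.918
  outer loop
   vertex 2.8 0.0 2.7
   vertex 1.4 2.4 1.5
   vertex 4.7 3.0 2.0
  endloop
 endfacet
 facet normal -0.144 -0.509 -0.849
  outer loop
   vertex 2.8 0.0 2.7
   vertex 0.1 1.1 2.5
   vertex 1.4 2.4 1.5
  endloop
 endfacet
 facet normal -0.022 -0.584 0.812
  outer loop
   vertex 2.8 0.0 2.7
   vertex 4.2 1.2 3.6
   vertex 0.8 2.3 4.3
  endloop
 endfacet
 facet normal -0.343 -0.715 0.610
  outer loop
   vertex 1.4 1.5 3.7
   vertex 0.8 2.3 4.3
   vertex 0.1 1.1 2.5
  endloop
 endfacet
 facet normal -0.338 -0.720 0.606
  outer loop
   vertex 1.4 1.5 3.7
   vertex 0.1 1.1 2.5
   vertex 2.8 0.0 2.7
  endloop
 endfacet
 facet normal -0.294 -0.705 0.646
  outer loop
   vertex 1.4 1.5 3.7
   vertex 2.8 0.0 2.7
   vertex 0.8 2.3 4.3
  endloop
 endfacet
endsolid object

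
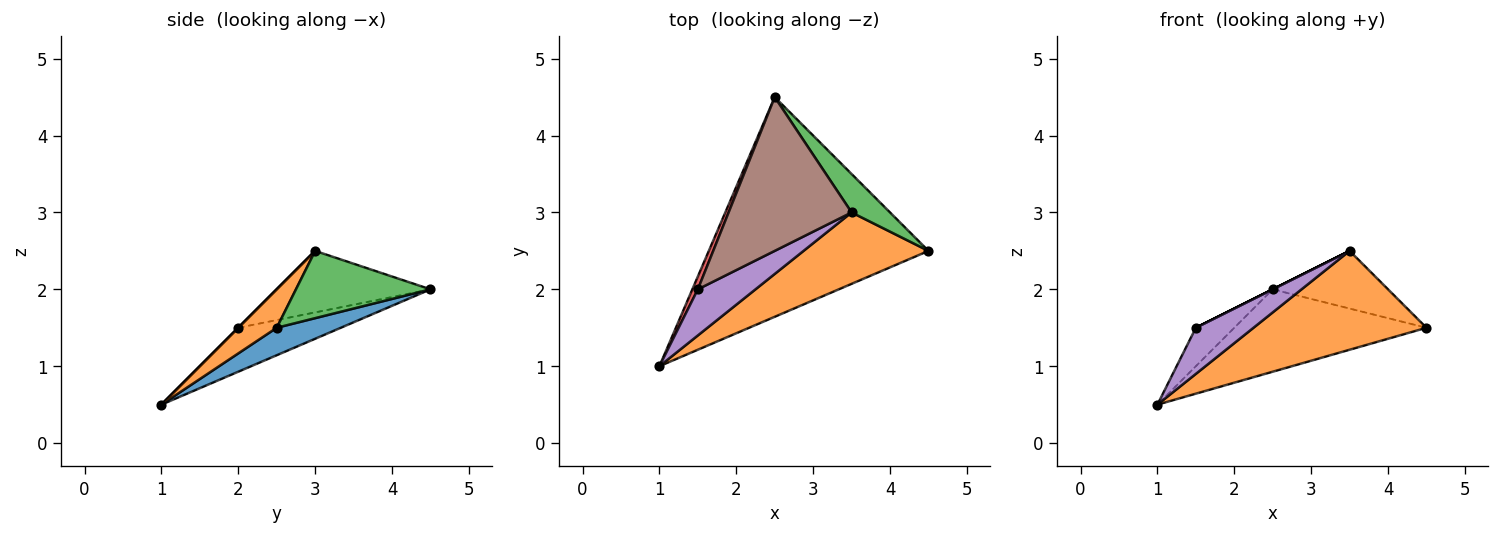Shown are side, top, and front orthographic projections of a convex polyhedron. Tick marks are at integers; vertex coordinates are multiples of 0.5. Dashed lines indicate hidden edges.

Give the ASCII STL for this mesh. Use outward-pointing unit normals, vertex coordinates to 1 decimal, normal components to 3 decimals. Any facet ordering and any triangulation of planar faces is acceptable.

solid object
 facet normal 0.116 0.349 -0.930
  outer loop
   vertex 2.5 4.5 2.0
   vertex 4.5 2.5 1.5
   vertex 1.0 1.0 0.5
  endloop
 endfacet
 facet normal 0.177 -0.798 0.576
  outer loop
   vertex 3.5 3.0 2.5
   vertex 1.0 1.0 0.5
   vertex 4.5 2.5 1.5
  endloop
 endfacet
 facet normal 0.697 0.597 0.398
  outer loop
   vertex 3.5 3.0 2.5
   vertex 4.5 2.5 1.5
   vertex 2.5 4.5 2.0
  endloop
 endfacet
 facet normal -0.930 0.349 0.116
  outer loop
   vertex 1.5 2.0 1.5
   vertex 2.5 4.5 2.0
   vertex 1.0 1.0 0.5
  endloop
 endfacet
 facet normal 0.000 -0.707 0.707
  outer loop
   vertex 1.5 2.0 1.5
   vertex 1.0 1.0 0.5
   vertex 3.5 3.0 2.5
  endloop
 endfacet
 facet normal -0.447 0.000 0.894
  outer loop
   vertex 1.5 2.0 1.5
   vertex 3.5 3.0 2.5
   vertex 2.5 4.5 2.0
  endloop
 endfacet
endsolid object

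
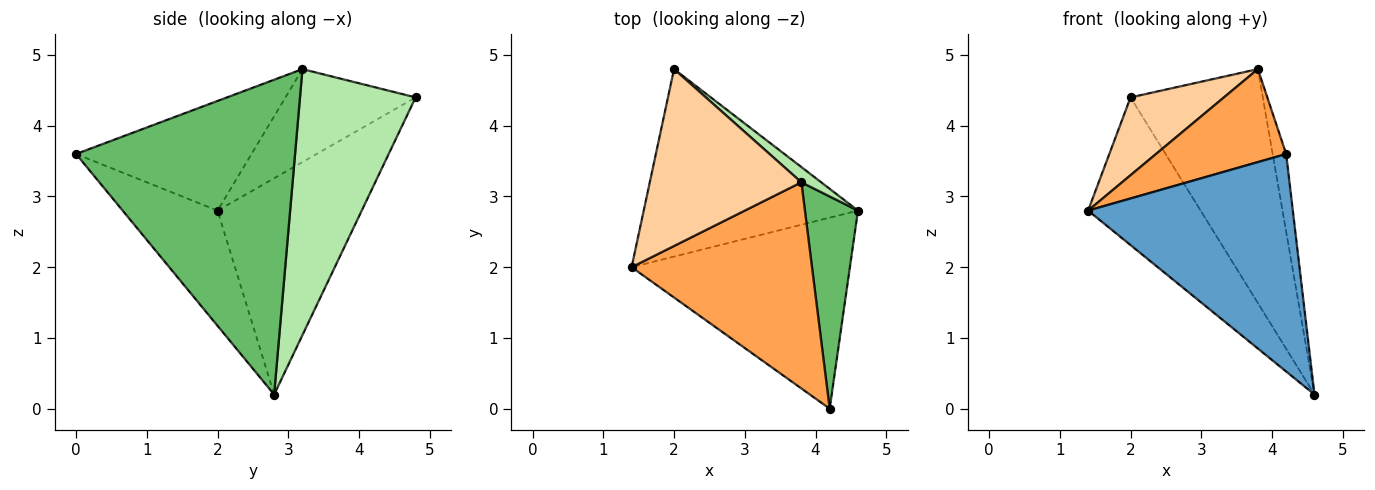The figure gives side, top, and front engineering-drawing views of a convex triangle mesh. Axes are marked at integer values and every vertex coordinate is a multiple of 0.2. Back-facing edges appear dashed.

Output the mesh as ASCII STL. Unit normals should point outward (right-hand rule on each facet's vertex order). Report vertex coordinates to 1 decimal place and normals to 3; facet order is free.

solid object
 facet normal -0.329 -0.710 -0.623
  outer loop
   vertex 4.2 0.0 3.6
   vertex 1.4 2.0 2.8
   vertex 4.6 2.8 0.2
  endloop
 endfacet
 facet normal -0.621 0.485 -0.616
  outer loop
   vertex 2.0 4.8 4.4
   vertex 4.6 2.8 0.2
   vertex 1.4 2.0 2.8
  endloop
 endfacet
 facet normal -0.485 -0.360 0.797
  outer loop
   vertex 3.8 3.2 4.8
   vertex 1.4 2.0 2.8
   vertex 4.2 0.0 3.6
  endloop
 endfacet
 facet normal -0.490 -0.351 0.798
  outer loop
   vertex 3.8 3.2 4.8
   vertex 2.0 4.8 4.4
   vertex 1.4 2.0 2.8
  endloop
 endfacet
 facet normal 0.984 0.061 0.166
  outer loop
   vertex 3.8 3.2 4.8
   vertex 4.2 0.0 3.6
   vertex 4.6 2.8 0.2
  endloop
 endfacet
 facet normal 0.657 0.752 0.049
  outer loop
   vertex 3.8 3.2 4.8
   vertex 4.6 2.8 0.2
   vertex 2.0 4.8 4.4
  endloop
 endfacet
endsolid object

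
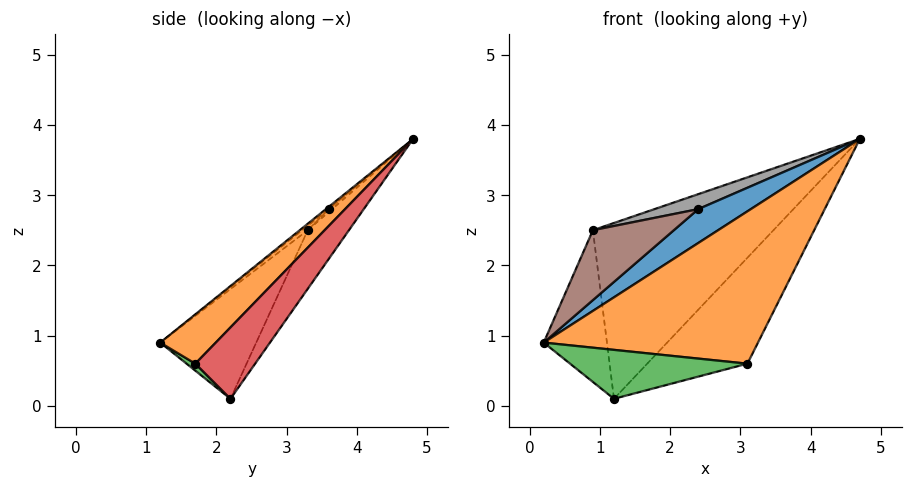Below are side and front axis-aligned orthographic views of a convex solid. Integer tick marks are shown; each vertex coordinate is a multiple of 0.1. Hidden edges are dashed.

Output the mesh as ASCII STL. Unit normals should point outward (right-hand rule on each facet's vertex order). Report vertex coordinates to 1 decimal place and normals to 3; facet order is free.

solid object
 facet normal -0.033 -0.601 0.798
  outer loop
   vertex 2.4 3.6 2.8
   vertex 0.2 1.2 0.9
   vertex 4.7 4.8 3.8
  endloop
 endfacet
 facet normal 0.195 -0.751 0.630
  outer loop
   vertex 3.1 1.7 0.6
   vertex 4.7 4.8 3.8
   vertex 0.2 1.2 0.9
  endloop
 endfacet
 facet normal 0.032 -0.644 -0.765
  outer loop
   vertex 3.1 1.7 0.6
   vertex 0.2 1.2 0.9
   vertex 1.2 2.2 0.1
  endloop
 endfacet
 facet normal 0.347 0.581 -0.736
  outer loop
   vertex 3.1 1.7 0.6
   vertex 1.2 2.2 0.1
   vertex 4.7 4.8 3.8
  endloop
 endfacet
 facet normal -0.787 0.518 -0.336
  outer loop
   vertex 0.9 3.3 2.5
   vertex 1.2 2.2 0.1
   vertex 0.2 1.2 0.9
  endloop
 endfacet
 facet normal -0.041 -0.597 0.801
  outer loop
   vertex 0.9 3.3 2.5
   vertex 0.2 1.2 0.9
   vertex 2.4 3.6 2.8
  endloop
 endfacet
 facet normal -0.201 0.881 -0.429
  outer loop
   vertex 0.9 3.3 2.5
   vertex 4.7 4.8 3.8
   vertex 1.2 2.2 0.1
  endloop
 endfacet
 facet normal -0.044 -0.589 0.807
  outer loop
   vertex 0.9 3.3 2.5
   vertex 2.4 3.6 2.8
   vertex 4.7 4.8 3.8
  endloop
 endfacet
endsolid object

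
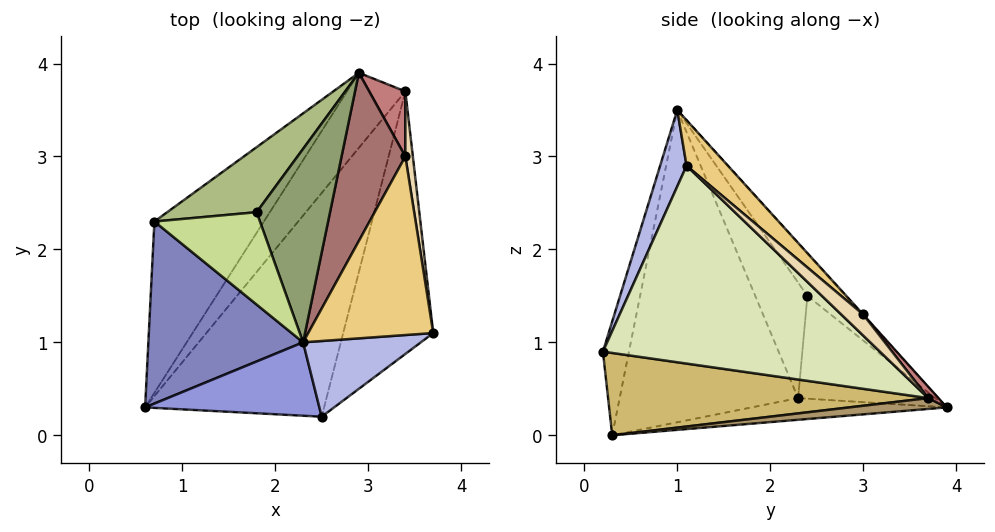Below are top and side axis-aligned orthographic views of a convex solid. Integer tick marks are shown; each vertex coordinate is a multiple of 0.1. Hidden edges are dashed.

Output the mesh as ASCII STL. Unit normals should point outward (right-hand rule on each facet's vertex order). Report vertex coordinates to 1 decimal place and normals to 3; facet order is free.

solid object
 facet normal -0.190 0.202 -0.961
  outer loop
   vertex 0.7 2.3 0.4
   vertex 2.9 3.9 0.3
   vertex 0.6 0.3 0.0
  endloop
 endfacet
 facet normal -0.895 -0.044 0.444
  outer loop
   vertex 0.7 2.3 0.4
   vertex 0.6 0.3 0.0
   vertex 2.3 1.0 3.5
  endloop
 endfacet
 facet normal -0.181 -0.944 0.277
  outer loop
   vertex 2.5 0.2 0.9
   vertex 2.3 1.0 3.5
   vertex 0.6 0.3 0.0
  endloop
 endfacet
 facet normal 0.196 -0.933 0.302
  outer loop
   vertex 2.5 0.2 0.9
   vertex 3.7 1.1 2.9
   vertex 2.3 1.0 3.5
  endloop
 endfacet
 facet normal -0.343 0.727 0.595
  outer loop
   vertex 1.8 2.4 1.5
   vertex 2.3 1.0 3.5
   vertex 2.9 3.9 0.3
  endloop
 endfacet
 facet normal -0.513 0.733 0.446
  outer loop
   vertex 1.8 2.4 1.5
   vertex 2.9 3.9 0.3
   vertex 0.7 2.3 0.4
  endloop
 endfacet
 facet normal -0.605 0.573 0.553
  outer loop
   vertex 1.8 2.4 1.5
   vertex 0.7 2.3 0.4
   vertex 2.3 1.0 3.5
  endloop
 endfacet
 facet normal 0.873 -0.281 -0.397
  outer loop
   vertex 3.4 3.7 0.4
   vertex 3.7 1.1 2.9
   vertex 2.5 0.2 0.9
  endloop
 endfacet
 facet normal 0.183 -0.035 -0.983
  outer loop
   vertex 3.4 3.7 0.4
   vertex 0.6 0.3 0.0
   vertex 2.9 3.9 0.3
  endloop
 endfacet
 facet normal 0.407 -0.231 -0.884
  outer loop
   vertex 3.4 3.7 0.4
   vertex 2.5 0.2 0.9
   vertex 0.6 0.3 0.0
  endloop
 endfacet
 facet normal 0.261 0.646 0.718
  outer loop
   vertex 3.4 3.0 1.3
   vertex 2.3 1.0 3.5
   vertex 3.7 1.1 2.9
  endloop
 endfacet
 facet normal 0.865 0.396 0.308
  outer loop
   vertex 3.4 3.0 1.3
   vertex 3.7 1.1 2.9
   vertex 3.4 3.7 0.4
  endloop
 endfacet
 facet normal -0.007 0.742 0.671
  outer loop
   vertex 3.4 3.0 1.3
   vertex 2.9 3.9 0.3
   vertex 2.3 1.0 3.5
  endloop
 endfacet
 facet normal 0.189 0.775 0.603
  outer loop
   vertex 3.4 3.0 1.3
   vertex 3.4 3.7 0.4
   vertex 2.9 3.9 0.3
  endloop
 endfacet
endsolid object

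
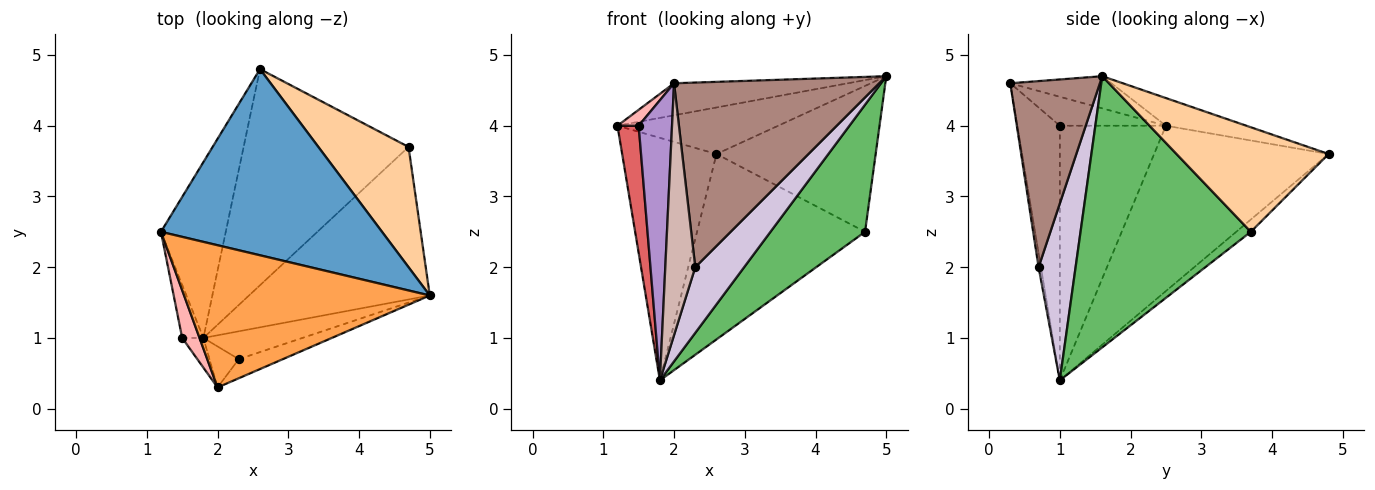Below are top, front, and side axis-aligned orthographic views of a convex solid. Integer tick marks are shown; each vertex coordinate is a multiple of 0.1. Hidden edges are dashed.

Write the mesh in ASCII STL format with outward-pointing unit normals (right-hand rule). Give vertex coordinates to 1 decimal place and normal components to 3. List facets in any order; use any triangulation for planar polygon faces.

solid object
 facet normal -0.120 0.241 0.963
  outer loop
   vertex 2.6 4.8 3.6
   vertex 1.2 2.5 4.0
   vertex 5.0 1.6 4.7
  endloop
 endfacet
 facet normal -0.832 0.450 -0.326
  outer loop
   vertex 1.8 1.0 0.4
   vertex 1.2 2.5 4.0
   vertex 2.6 4.8 3.6
  endloop
 endfacet
 facet normal -0.127 0.218 0.968
  outer loop
   vertex 2.0 0.3 4.6
   vertex 5.0 1.6 4.7
   vertex 1.2 2.5 4.0
  endloop
 endfacet
 facet normal 0.593 0.621 0.512
  outer loop
   vertex 4.7 3.7 2.5
   vertex 2.6 4.8 3.6
   vertex 5.0 1.6 4.7
  endloop
 endfacet
 facet normal 0.755 -0.420 -0.504
  outer loop
   vertex 4.7 3.7 2.5
   vertex 5.0 1.6 4.7
   vertex 1.8 1.0 0.4
  endloop
 endfacet
 facet normal -0.056 0.650 -0.758
  outer loop
   vertex 4.7 3.7 2.5
   vertex 1.8 1.0 0.4
   vertex 2.6 4.8 3.6
  endloop
 endfacet
 facet normal -0.977 -0.195 -0.081
  outer loop
   vertex 1.5 1.0 4.0
   vertex 1.2 2.5 4.0
   vertex 1.8 1.0 0.4
  endloop
 endfacet
 facet normal -0.845 -0.169 0.507
  outer loop
   vertex 1.5 1.0 4.0
   vertex 2.0 0.3 4.6
   vertex 1.2 2.5 4.0
  endloop
 endfacet
 facet normal -0.785 -0.616 -0.065
  outer loop
   vertex 1.5 1.0 4.0
   vertex 1.8 1.0 0.4
   vertex 2.0 0.3 4.6
  endloop
 endfacet
 facet normal 0.572 -0.755 -0.320
  outer loop
   vertex 2.3 0.7 2.0
   vertex 1.8 1.0 0.4
   vertex 5.0 1.6 4.7
  endloop
 endfacet
 facet normal 0.398 -0.912 -0.094
  outer loop
   vertex 2.3 0.7 2.0
   vertex 5.0 1.6 4.7
   vertex 2.0 0.3 4.6
  endloop
 endfacet
 facet normal -0.077 -0.984 -0.160
  outer loop
   vertex 2.3 0.7 2.0
   vertex 2.0 0.3 4.6
   vertex 1.8 1.0 0.4
  endloop
 endfacet
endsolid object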